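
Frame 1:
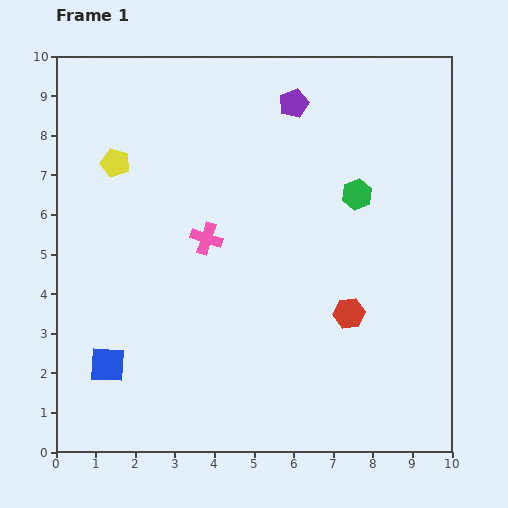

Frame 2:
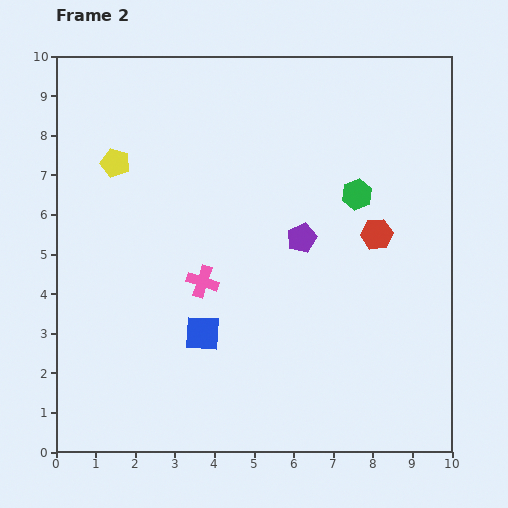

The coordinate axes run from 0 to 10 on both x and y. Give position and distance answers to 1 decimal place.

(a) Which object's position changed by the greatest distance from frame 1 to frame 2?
the purple pentagon

(moved 3.4; next 2.5)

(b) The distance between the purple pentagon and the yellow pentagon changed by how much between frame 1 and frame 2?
+0.4

Distance in frame 1: 4.7. Distance in frame 2: 5.1.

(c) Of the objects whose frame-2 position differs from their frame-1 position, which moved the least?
the pink cross

(moved 1.1)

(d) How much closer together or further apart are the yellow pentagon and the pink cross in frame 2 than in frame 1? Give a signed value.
+0.7

Distance in frame 1: 3.0. Distance in frame 2: 3.7.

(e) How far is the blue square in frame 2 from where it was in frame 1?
2.5

The blue square moved from (1.3, 2.2) to (3.7, 3.0), a distance of √(2.4² + 0.8²) ≈ 2.5.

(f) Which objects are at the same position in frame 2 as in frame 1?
the green hexagon, the yellow pentagon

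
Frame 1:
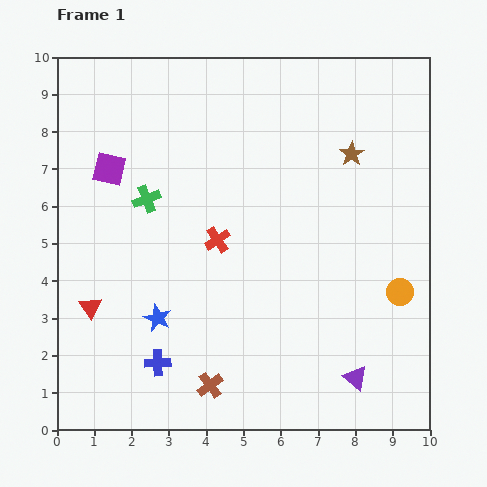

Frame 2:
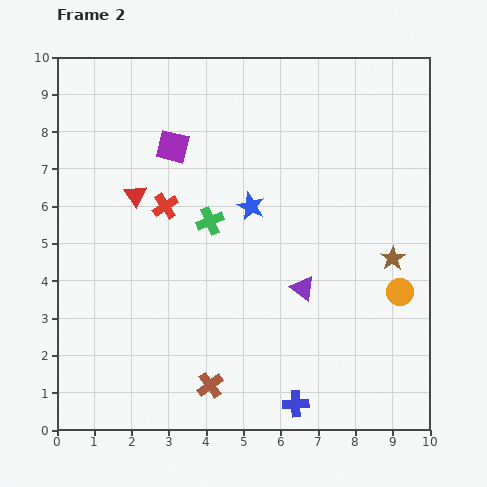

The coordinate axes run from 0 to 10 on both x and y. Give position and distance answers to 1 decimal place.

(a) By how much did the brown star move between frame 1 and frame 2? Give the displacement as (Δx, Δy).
(1.1, -2.8)

The brown star was at (7.9, 7.4) in frame 1 and (9.0, 4.6) in frame 2.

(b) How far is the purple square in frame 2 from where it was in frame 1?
1.8

The purple square moved from (1.4, 7.0) to (3.1, 7.6), a distance of √(1.7² + 0.6²) ≈ 1.8.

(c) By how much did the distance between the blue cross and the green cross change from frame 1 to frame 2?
+1.0

Distance in frame 1: 4.4. Distance in frame 2: 5.4.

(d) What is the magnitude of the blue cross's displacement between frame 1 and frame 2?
3.9

The blue cross moved from (2.7, 1.8) to (6.4, 0.7), a distance of √(3.7² + 1.1²) ≈ 3.9.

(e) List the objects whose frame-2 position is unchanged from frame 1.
the orange circle, the brown cross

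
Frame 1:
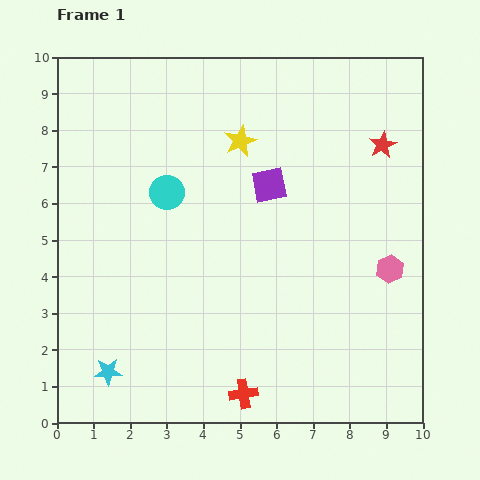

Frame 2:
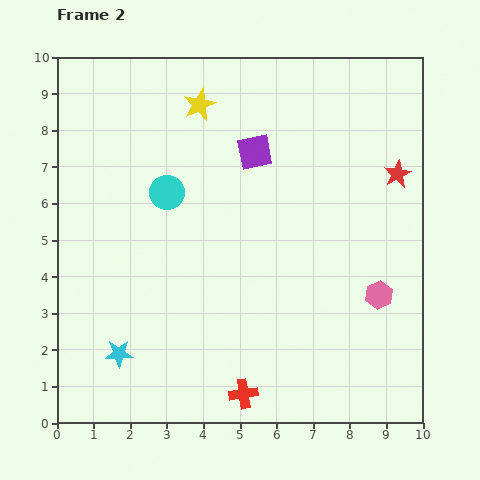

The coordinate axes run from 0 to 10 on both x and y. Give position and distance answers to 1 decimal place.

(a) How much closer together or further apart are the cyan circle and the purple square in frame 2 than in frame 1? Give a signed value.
-0.2

Distance in frame 1: 2.8. Distance in frame 2: 2.6.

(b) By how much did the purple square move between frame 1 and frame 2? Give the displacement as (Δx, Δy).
(-0.4, 0.9)

The purple square was at (5.8, 6.5) in frame 1 and (5.4, 7.4) in frame 2.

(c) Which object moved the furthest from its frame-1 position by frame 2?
the yellow star

(moved 1.5; next 1.0)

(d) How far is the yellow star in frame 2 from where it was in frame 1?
1.5

The yellow star moved from (5.0, 7.7) to (3.9, 8.7), a distance of √(1.1² + 1.0²) ≈ 1.5.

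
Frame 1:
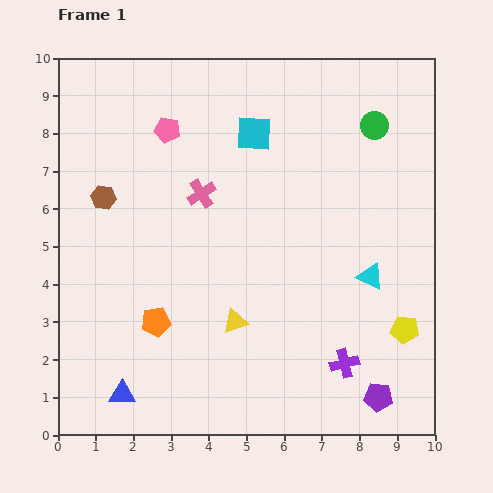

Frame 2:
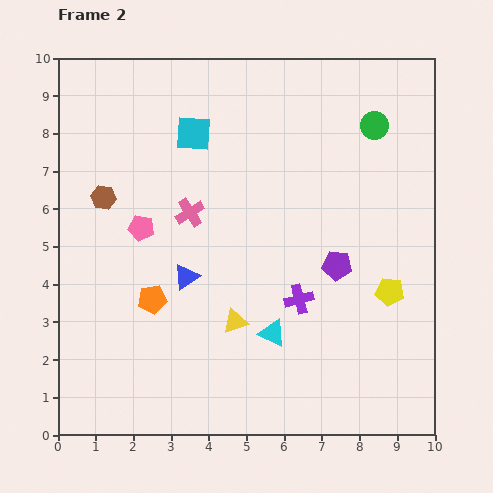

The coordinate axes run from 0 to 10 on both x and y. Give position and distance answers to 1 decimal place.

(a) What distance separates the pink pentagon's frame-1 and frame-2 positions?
2.7

The pink pentagon moved from (2.9, 8.1) to (2.2, 5.5), a distance of √(0.7² + 2.6²) ≈ 2.7.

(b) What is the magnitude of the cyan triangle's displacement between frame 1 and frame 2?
3.0

The cyan triangle moved from (8.3, 4.2) to (5.7, 2.7), a distance of √(2.6² + 1.5²) ≈ 3.0.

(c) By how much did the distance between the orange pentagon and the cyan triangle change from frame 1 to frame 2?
-2.5

Distance in frame 1: 5.8. Distance in frame 2: 3.3.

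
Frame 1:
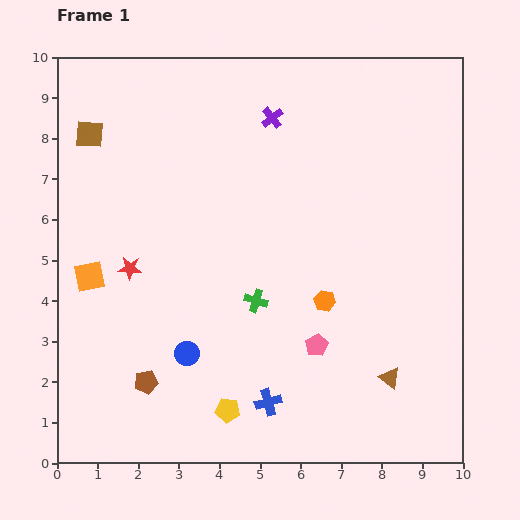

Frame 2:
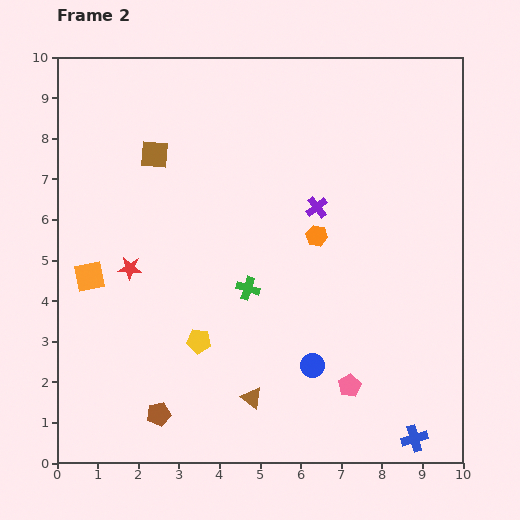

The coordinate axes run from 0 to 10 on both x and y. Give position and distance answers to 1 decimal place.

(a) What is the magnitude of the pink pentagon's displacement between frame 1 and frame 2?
1.3

The pink pentagon moved from (6.4, 2.9) to (7.2, 1.9), a distance of √(0.8² + 1.0²) ≈ 1.3.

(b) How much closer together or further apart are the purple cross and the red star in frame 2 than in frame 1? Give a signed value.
-0.3

Distance in frame 1: 5.1. Distance in frame 2: 4.8.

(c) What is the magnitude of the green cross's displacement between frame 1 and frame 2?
0.4

The green cross moved from (4.9, 4.0) to (4.7, 4.3), a distance of √(0.2² + 0.3²) ≈ 0.4.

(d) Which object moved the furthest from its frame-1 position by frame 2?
the blue cross

(moved 3.7; next 3.4)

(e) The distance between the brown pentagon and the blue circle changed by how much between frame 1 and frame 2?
+2.8

Distance in frame 1: 1.2. Distance in frame 2: 4.0.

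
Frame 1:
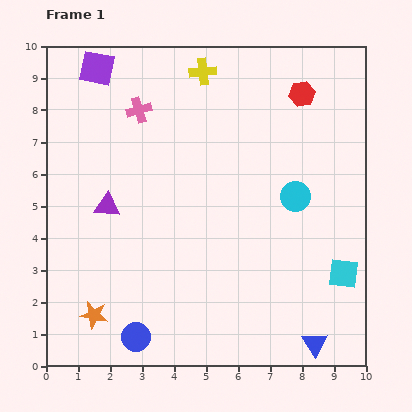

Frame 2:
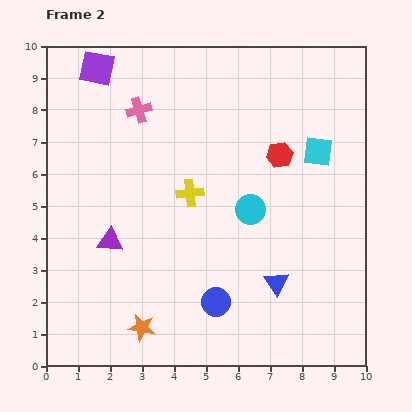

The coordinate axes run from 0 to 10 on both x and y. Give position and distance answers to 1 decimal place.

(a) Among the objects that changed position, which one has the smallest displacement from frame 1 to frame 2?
the purple triangle

(moved 1.1)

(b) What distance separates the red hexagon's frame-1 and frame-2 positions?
2.0

The red hexagon moved from (8.0, 8.5) to (7.3, 6.6), a distance of √(0.7² + 1.9²) ≈ 2.0.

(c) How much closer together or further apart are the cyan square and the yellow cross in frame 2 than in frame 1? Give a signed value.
-3.5

Distance in frame 1: 7.7. Distance in frame 2: 4.2.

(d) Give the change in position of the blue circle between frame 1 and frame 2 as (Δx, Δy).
(2.5, 1.1)

The blue circle was at (2.8, 0.9) in frame 1 and (5.3, 2.0) in frame 2.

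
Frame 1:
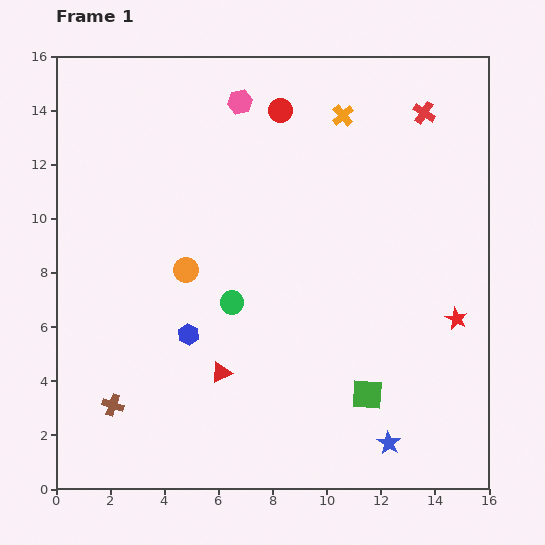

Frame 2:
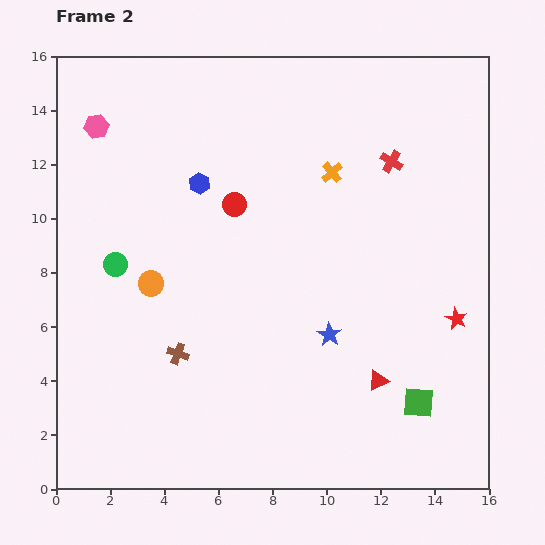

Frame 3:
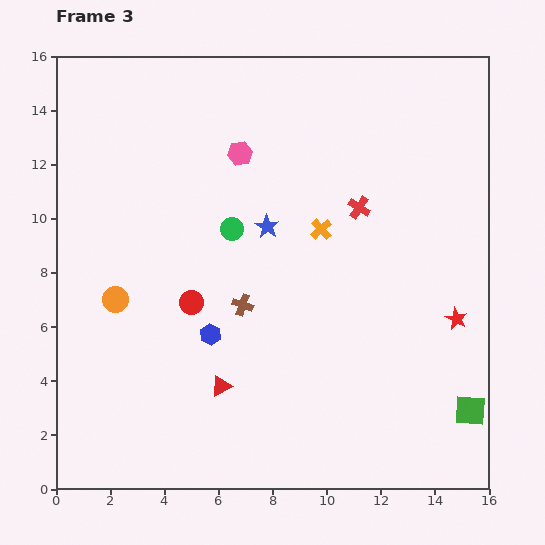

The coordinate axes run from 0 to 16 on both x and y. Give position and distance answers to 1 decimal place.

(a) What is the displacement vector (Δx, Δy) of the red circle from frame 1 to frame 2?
(-1.7, -3.5)

The red circle was at (8.3, 14.0) in frame 1 and (6.6, 10.5) in frame 2.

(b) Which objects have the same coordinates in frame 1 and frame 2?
the red star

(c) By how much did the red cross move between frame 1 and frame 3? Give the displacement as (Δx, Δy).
(-2.4, -3.5)

The red cross was at (13.6, 13.9) in frame 1 and (11.2, 10.4) in frame 3.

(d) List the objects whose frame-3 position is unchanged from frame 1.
the red star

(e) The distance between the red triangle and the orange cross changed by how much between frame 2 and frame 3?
-1.0

Distance in frame 2: 7.9. Distance in frame 3: 6.9.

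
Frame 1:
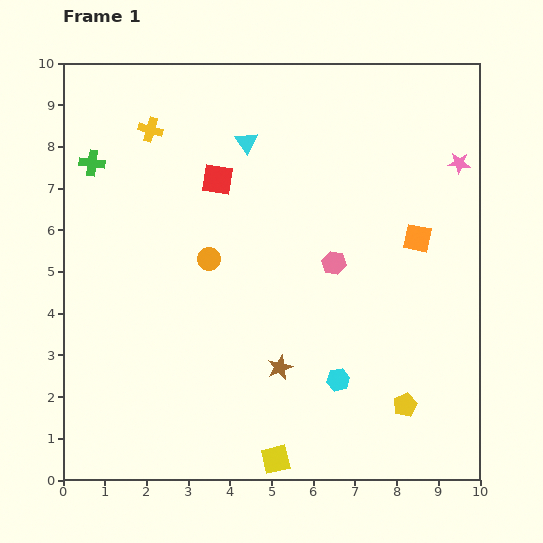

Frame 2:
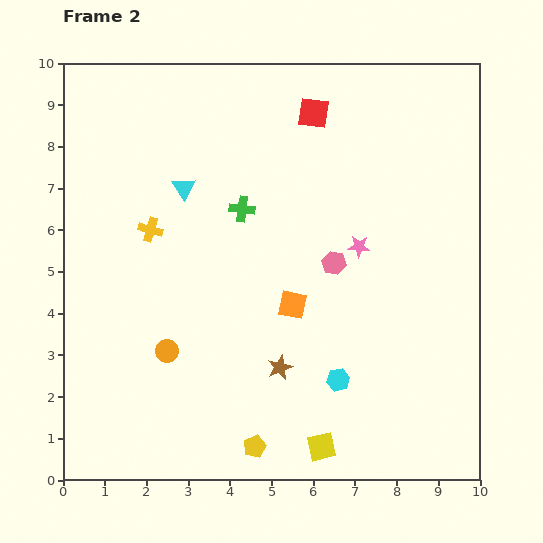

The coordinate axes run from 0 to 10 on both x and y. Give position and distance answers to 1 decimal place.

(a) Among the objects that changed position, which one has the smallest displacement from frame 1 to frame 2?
the yellow square

(moved 1.1)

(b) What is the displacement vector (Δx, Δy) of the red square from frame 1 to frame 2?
(2.3, 1.6)

The red square was at (3.7, 7.2) in frame 1 and (6.0, 8.8) in frame 2.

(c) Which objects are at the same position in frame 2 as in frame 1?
the pink hexagon, the cyan hexagon, the brown star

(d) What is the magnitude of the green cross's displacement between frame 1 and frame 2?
3.8

The green cross moved from (0.7, 7.6) to (4.3, 6.5), a distance of √(3.6² + 1.1²) ≈ 3.8.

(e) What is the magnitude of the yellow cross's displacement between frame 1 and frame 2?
2.4

The yellow cross moved from (2.1, 8.4) to (2.1, 6.0), a distance of √(0.0² + 2.4²) ≈ 2.4.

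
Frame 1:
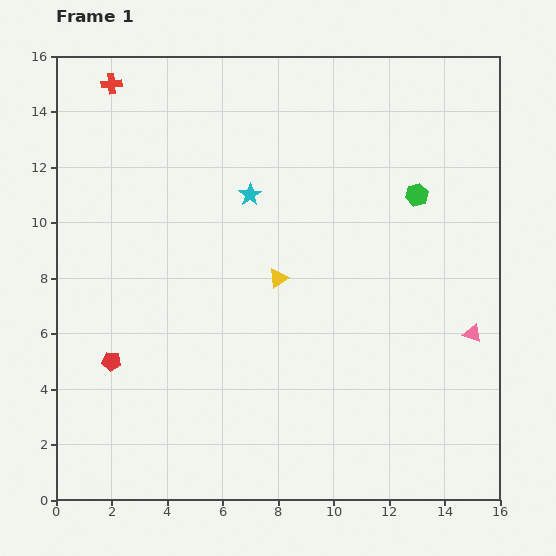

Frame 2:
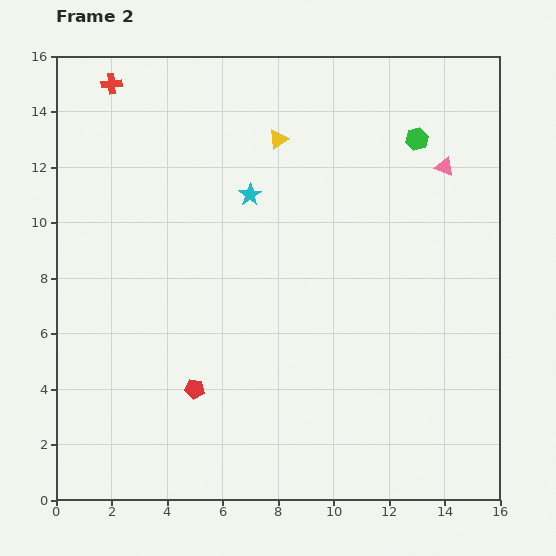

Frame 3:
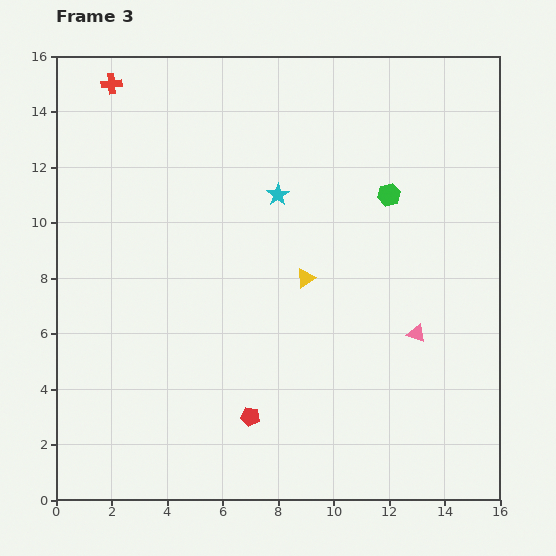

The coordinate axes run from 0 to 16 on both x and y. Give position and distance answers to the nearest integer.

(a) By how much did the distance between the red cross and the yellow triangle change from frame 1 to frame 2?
-3

Distance in frame 1: 9. Distance in frame 2: 6.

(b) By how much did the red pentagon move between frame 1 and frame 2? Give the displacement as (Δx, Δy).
(3, -1)

The red pentagon was at (2, 5) in frame 1 and (5, 4) in frame 2.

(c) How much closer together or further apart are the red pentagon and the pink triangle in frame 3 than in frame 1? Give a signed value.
-6

Distance in frame 1: 13. Distance in frame 3: 7.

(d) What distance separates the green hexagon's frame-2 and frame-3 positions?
2

The green hexagon moved from (13, 13) to (12, 11), a distance of √(1² + 2²) ≈ 2.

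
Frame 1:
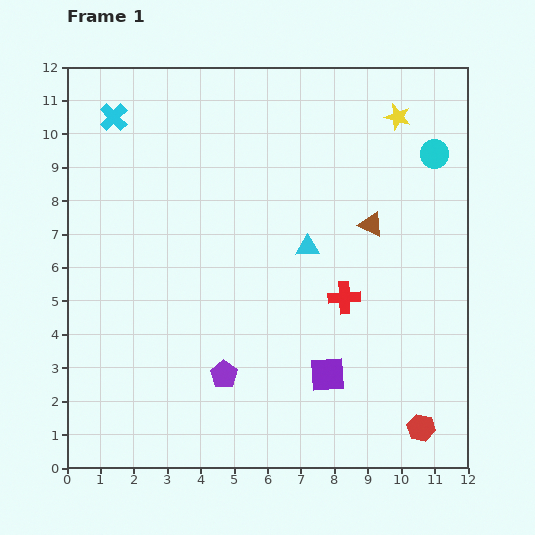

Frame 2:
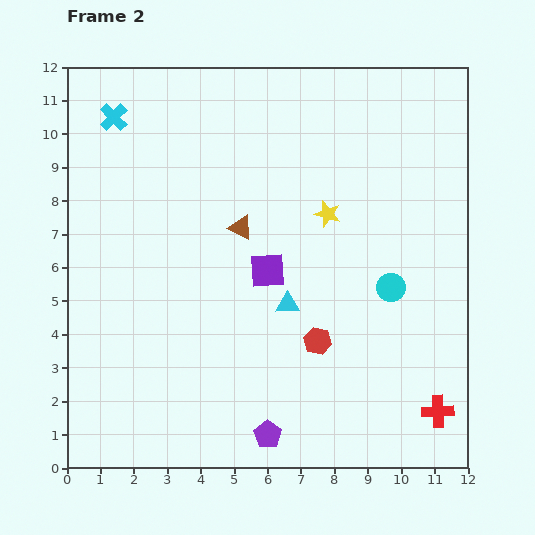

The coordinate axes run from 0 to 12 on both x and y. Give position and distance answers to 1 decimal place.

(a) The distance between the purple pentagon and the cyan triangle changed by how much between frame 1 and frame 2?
-0.6

Distance in frame 1: 4.5. Distance in frame 2: 3.9.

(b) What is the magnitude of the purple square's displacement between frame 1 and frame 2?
3.6

The purple square moved from (7.8, 2.8) to (6.0, 5.9), a distance of √(1.8² + 3.1²) ≈ 3.6.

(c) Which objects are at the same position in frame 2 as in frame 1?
the cyan cross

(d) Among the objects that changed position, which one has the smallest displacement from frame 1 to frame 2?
the cyan triangle

(moved 1.8)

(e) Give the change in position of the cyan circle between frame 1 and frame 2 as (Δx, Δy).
(-1.3, -4.0)

The cyan circle was at (11.0, 9.4) in frame 1 and (9.7, 5.4) in frame 2.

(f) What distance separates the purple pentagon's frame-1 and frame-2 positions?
2.2

The purple pentagon moved from (4.7, 2.8) to (6.0, 1.0), a distance of √(1.3² + 1.8²) ≈ 2.2.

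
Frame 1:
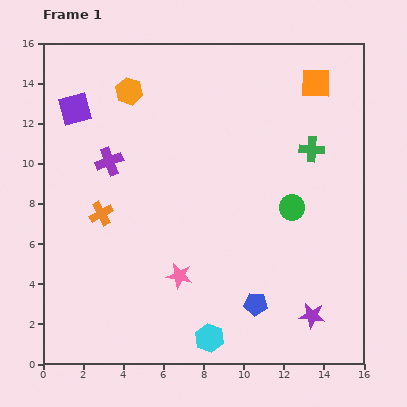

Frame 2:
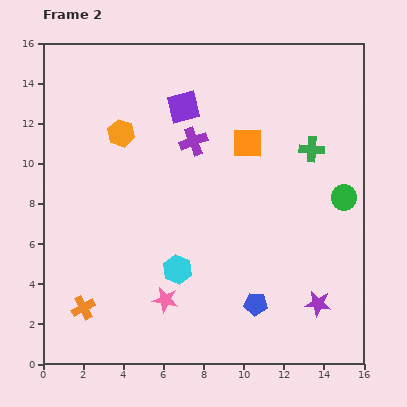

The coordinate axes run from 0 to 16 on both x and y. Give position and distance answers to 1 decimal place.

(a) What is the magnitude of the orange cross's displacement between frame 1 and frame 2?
4.8

The orange cross moved from (2.9, 7.5) to (2.0, 2.8), a distance of √(0.9² + 4.7²) ≈ 4.8.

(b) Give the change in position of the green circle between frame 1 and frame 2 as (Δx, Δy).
(2.6, 0.5)

The green circle was at (12.4, 7.8) in frame 1 and (15.0, 8.3) in frame 2.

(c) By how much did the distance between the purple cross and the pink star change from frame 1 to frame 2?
+1.3

Distance in frame 1: 6.7. Distance in frame 2: 8.0.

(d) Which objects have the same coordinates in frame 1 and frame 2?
the blue pentagon, the green cross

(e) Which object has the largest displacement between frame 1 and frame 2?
the purple square

(moved 5.4; next 4.8)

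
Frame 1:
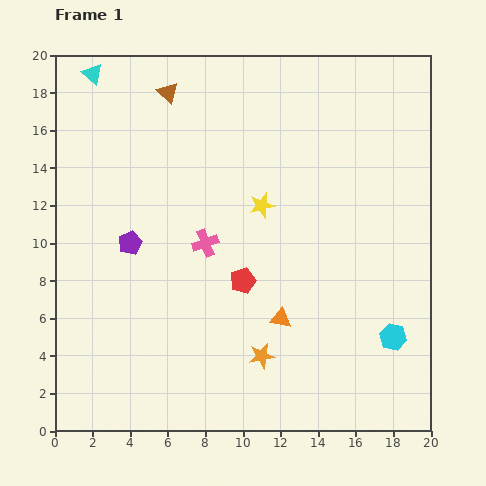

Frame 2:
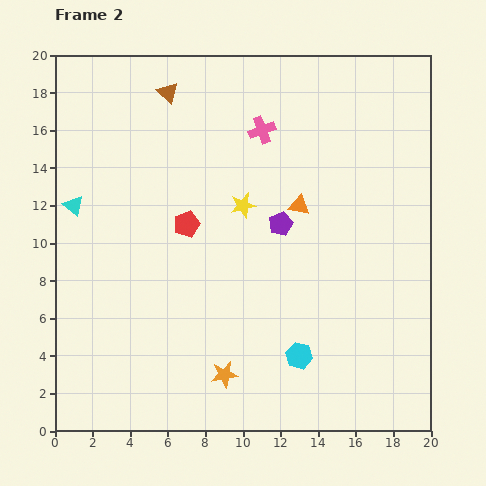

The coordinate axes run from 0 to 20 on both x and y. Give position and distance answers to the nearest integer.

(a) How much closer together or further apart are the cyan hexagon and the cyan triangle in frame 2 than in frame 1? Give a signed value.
-7

Distance in frame 1: 21. Distance in frame 2: 14.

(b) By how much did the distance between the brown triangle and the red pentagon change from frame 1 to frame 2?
-4

Distance in frame 1: 11. Distance in frame 2: 7.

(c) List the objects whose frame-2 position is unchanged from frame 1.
the brown triangle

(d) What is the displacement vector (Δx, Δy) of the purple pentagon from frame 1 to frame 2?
(8, 1)

The purple pentagon was at (4, 10) in frame 1 and (12, 11) in frame 2.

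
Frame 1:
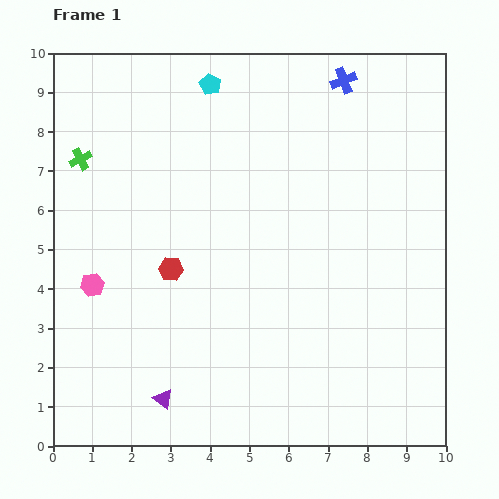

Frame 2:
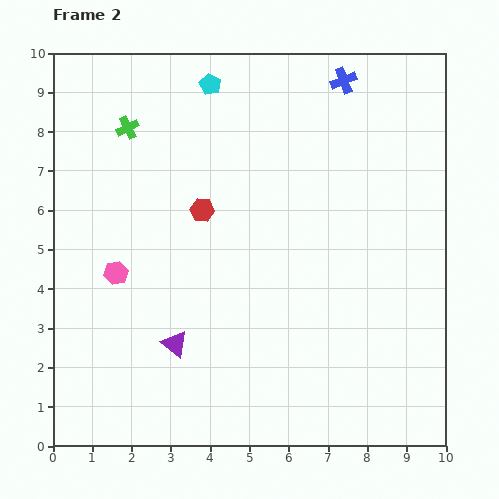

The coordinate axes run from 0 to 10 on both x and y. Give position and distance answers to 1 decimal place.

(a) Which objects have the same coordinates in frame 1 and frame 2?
the cyan pentagon, the blue cross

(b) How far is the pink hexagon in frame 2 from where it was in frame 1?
0.7

The pink hexagon moved from (1.0, 4.1) to (1.6, 4.4), a distance of √(0.6² + 0.3²) ≈ 0.7.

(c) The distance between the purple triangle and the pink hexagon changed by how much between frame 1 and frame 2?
-1.1

Distance in frame 1: 3.4. Distance in frame 2: 2.3.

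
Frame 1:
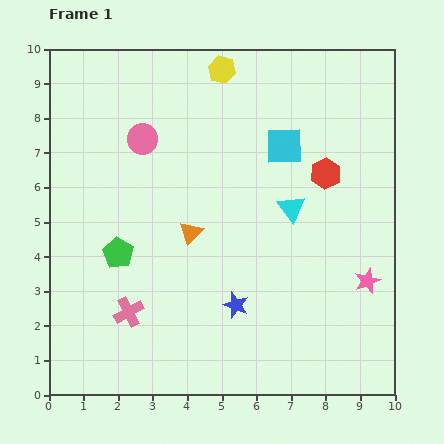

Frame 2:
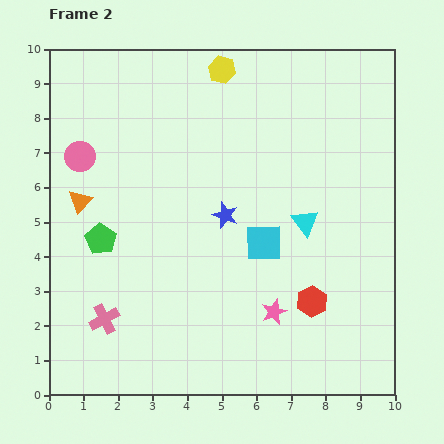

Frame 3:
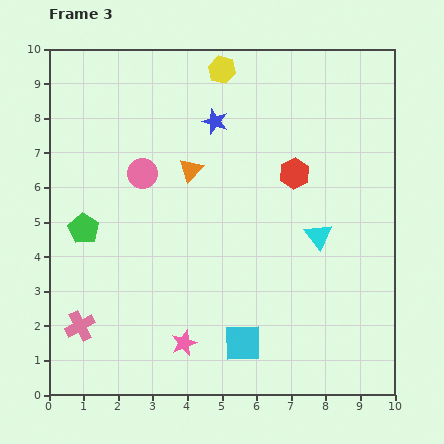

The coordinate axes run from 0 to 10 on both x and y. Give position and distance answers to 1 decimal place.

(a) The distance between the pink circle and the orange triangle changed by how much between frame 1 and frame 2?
-1.7

Distance in frame 1: 3.0. Distance in frame 2: 1.3.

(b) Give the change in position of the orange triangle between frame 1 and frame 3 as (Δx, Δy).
(0.0, 1.8)

The orange triangle was at (4.1, 4.7) in frame 1 and (4.1, 6.5) in frame 3.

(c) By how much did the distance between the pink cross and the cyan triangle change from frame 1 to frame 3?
+1.8

Distance in frame 1: 5.6. Distance in frame 3: 7.4.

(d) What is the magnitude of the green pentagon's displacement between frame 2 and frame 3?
0.6

The green pentagon moved from (1.5, 4.5) to (1.0, 4.8), a distance of √(0.5² + 0.3²) ≈ 0.6.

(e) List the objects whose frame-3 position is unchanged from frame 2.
the yellow hexagon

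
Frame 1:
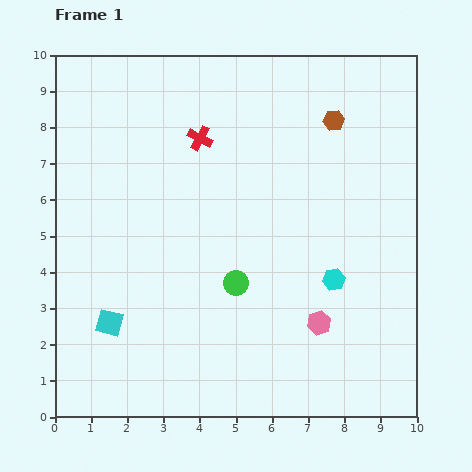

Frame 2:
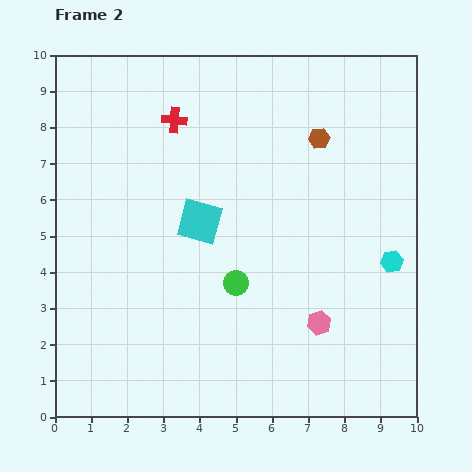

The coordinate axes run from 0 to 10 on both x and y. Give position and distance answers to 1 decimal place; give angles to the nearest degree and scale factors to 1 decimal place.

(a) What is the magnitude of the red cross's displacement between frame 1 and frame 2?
0.9

The red cross moved from (4.0, 7.7) to (3.3, 8.2), a distance of √(0.7² + 0.5²) ≈ 0.9.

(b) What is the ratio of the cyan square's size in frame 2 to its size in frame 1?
1.6×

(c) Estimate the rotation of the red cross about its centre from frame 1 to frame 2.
22° counter-clockwise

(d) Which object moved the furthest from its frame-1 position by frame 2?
the cyan square

(moved 3.8; next 1.7)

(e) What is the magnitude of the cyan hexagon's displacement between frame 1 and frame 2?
1.7

The cyan hexagon moved from (7.7, 3.8) to (9.3, 4.3), a distance of √(1.6² + 0.5²) ≈ 1.7.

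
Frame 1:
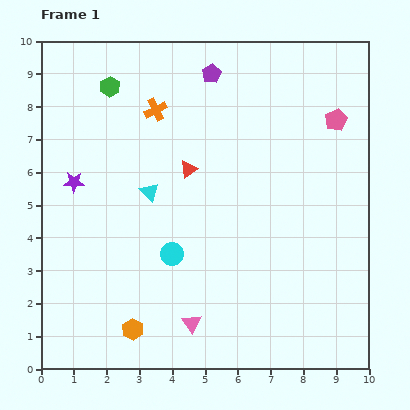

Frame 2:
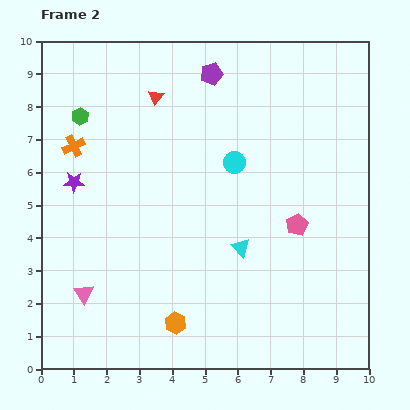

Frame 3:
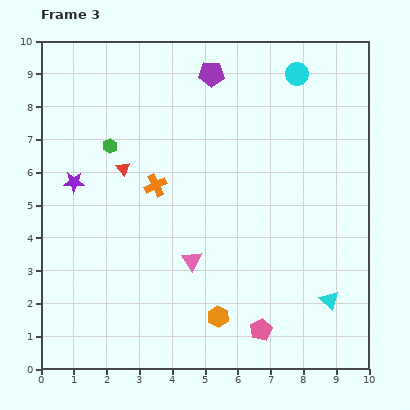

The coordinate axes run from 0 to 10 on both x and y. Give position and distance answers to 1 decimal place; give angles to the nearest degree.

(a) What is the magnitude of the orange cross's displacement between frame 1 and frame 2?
2.7

The orange cross moved from (3.5, 7.9) to (1.0, 6.8), a distance of √(2.5² + 1.1²) ≈ 2.7.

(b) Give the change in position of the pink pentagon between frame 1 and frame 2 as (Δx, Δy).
(-1.2, -3.2)

The pink pentagon was at (9.0, 7.6) in frame 1 and (7.8, 4.4) in frame 2.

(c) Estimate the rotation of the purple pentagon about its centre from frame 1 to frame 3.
31° clockwise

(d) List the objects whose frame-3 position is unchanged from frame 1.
the purple star, the purple pentagon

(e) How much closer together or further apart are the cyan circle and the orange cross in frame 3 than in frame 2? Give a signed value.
+0.6

Distance in frame 2: 4.9. Distance in frame 3: 5.5.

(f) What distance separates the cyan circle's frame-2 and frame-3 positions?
3.3

The cyan circle moved from (5.9, 6.3) to (7.8, 9.0), a distance of √(1.9² + 2.7²) ≈ 3.3.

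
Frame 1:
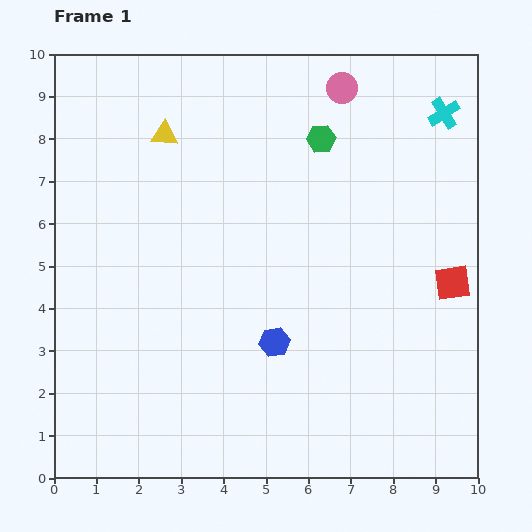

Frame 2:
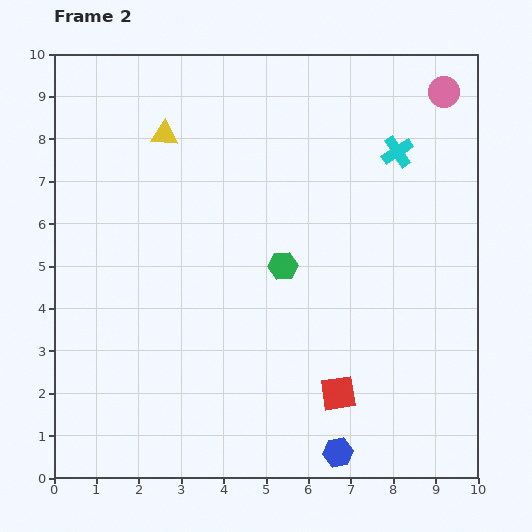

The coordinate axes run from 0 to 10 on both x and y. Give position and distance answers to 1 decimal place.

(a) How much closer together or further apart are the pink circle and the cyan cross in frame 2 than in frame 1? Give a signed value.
-0.7

Distance in frame 1: 2.5. Distance in frame 2: 1.8.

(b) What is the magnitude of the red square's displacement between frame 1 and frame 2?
3.7

The red square moved from (9.4, 4.6) to (6.7, 2.0), a distance of √(2.7² + 2.6²) ≈ 3.7.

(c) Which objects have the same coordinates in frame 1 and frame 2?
the yellow triangle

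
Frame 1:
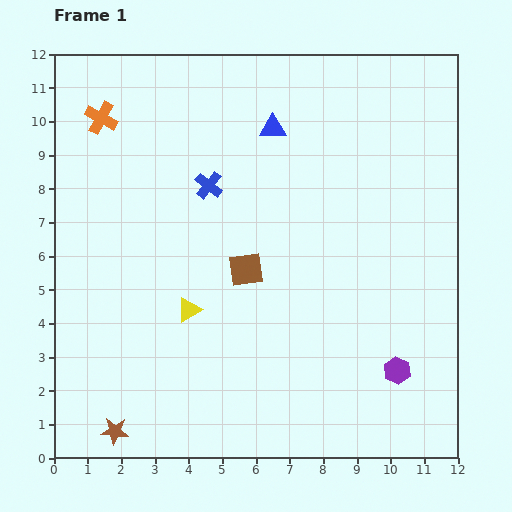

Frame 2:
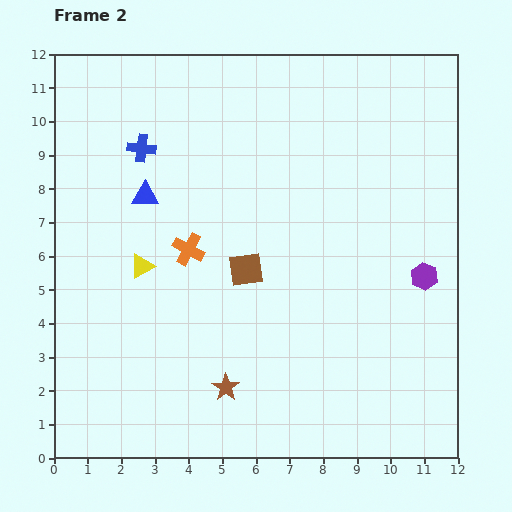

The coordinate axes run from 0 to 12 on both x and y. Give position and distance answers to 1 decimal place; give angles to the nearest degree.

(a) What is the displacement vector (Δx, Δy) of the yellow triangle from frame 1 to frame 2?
(-1.4, 1.3)

The yellow triangle was at (4.0, 4.4) in frame 1 and (2.6, 5.7) in frame 2.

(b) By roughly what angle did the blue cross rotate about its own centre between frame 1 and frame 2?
31° counter-clockwise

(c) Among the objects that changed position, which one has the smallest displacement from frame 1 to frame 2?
the yellow triangle

(moved 1.9)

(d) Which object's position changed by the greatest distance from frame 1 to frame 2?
the orange cross

(moved 4.7; next 4.3)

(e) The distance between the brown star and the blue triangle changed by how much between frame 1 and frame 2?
-4.0

Distance in frame 1: 10.2. Distance in frame 2: 6.2.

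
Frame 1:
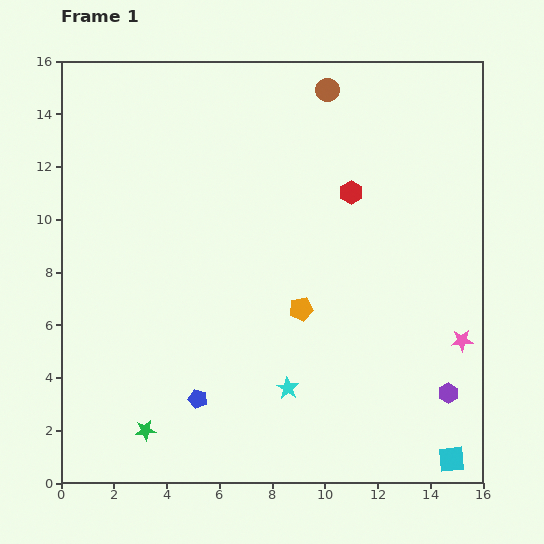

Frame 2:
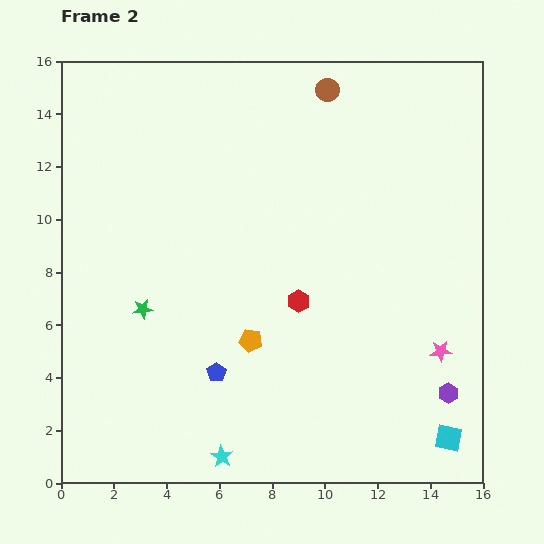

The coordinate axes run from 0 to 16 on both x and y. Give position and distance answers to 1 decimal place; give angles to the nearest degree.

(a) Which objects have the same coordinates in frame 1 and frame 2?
the brown circle, the purple hexagon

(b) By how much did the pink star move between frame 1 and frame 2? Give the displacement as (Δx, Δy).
(-0.8, -0.4)

The pink star was at (15.2, 5.4) in frame 1 and (14.4, 5.0) in frame 2.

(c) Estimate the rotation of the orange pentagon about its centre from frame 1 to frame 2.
21° clockwise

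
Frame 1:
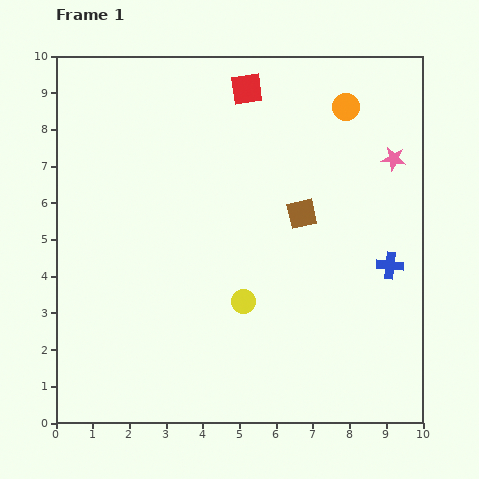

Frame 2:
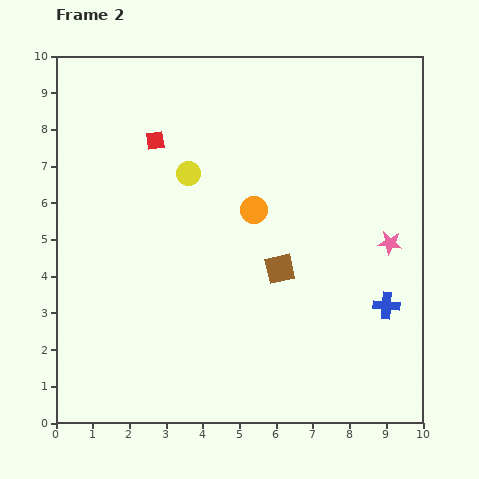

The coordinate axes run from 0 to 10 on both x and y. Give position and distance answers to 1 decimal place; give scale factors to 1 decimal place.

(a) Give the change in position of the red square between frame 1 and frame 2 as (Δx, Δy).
(-2.5, -1.4)

The red square was at (5.2, 9.1) in frame 1 and (2.7, 7.7) in frame 2.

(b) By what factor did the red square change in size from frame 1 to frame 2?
0.6×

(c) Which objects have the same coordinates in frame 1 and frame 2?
none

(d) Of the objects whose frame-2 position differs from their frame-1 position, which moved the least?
the blue cross

(moved 1.1)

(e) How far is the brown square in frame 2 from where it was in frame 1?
1.6

The brown square moved from (6.7, 5.7) to (6.1, 4.2), a distance of √(0.6² + 1.5²) ≈ 1.6.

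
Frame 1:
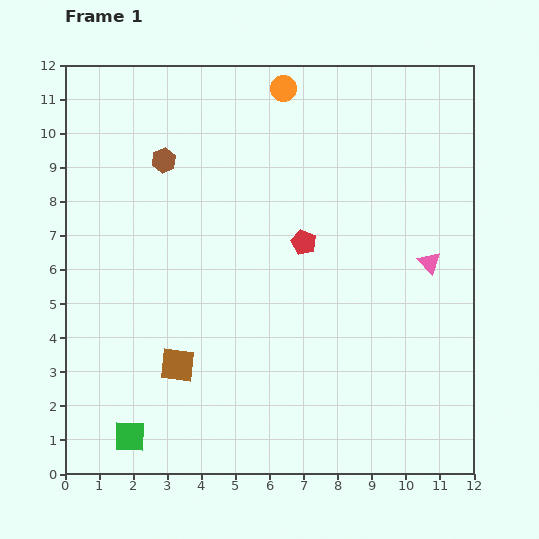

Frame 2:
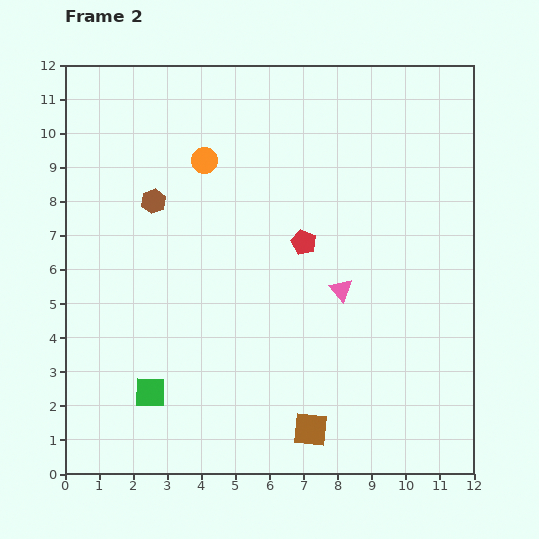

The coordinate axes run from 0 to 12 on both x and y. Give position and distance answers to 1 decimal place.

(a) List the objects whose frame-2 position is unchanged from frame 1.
the red pentagon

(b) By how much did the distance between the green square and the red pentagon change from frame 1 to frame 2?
-1.3

Distance in frame 1: 7.6. Distance in frame 2: 6.3.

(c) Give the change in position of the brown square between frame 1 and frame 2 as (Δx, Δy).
(3.9, -1.9)

The brown square was at (3.3, 3.2) in frame 1 and (7.2, 1.3) in frame 2.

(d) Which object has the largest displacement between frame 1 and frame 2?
the brown square

(moved 4.3; next 3.1)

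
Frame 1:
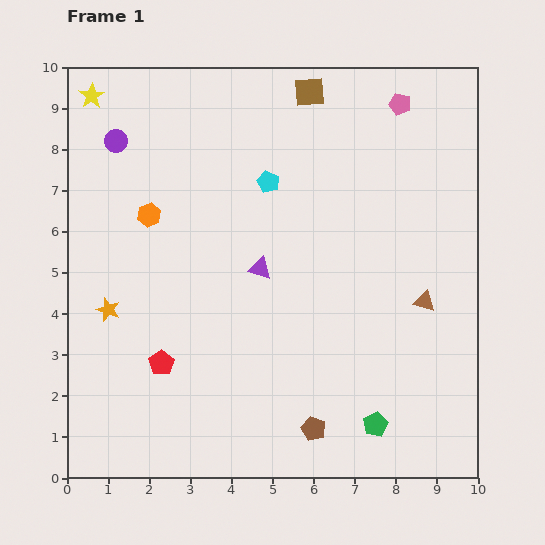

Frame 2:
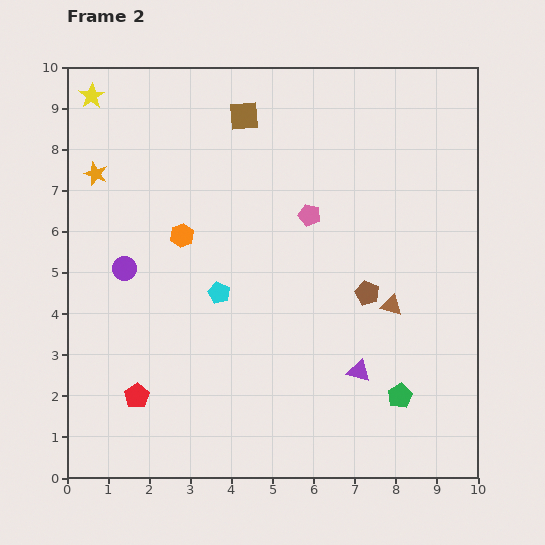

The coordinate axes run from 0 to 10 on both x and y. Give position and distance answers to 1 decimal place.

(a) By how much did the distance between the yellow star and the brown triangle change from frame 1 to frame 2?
-0.6

Distance in frame 1: 9.5. Distance in frame 2: 8.9.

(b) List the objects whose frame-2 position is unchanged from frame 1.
the yellow star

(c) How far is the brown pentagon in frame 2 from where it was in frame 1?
3.5

The brown pentagon moved from (6.0, 1.2) to (7.3, 4.5), a distance of √(1.3² + 3.3²) ≈ 3.5.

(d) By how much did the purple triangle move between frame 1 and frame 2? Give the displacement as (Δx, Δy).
(2.4, -2.5)

The purple triangle was at (4.7, 5.1) in frame 1 and (7.1, 2.6) in frame 2.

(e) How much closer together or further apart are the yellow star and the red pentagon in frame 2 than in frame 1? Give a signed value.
+0.7

Distance in frame 1: 6.7. Distance in frame 2: 7.4.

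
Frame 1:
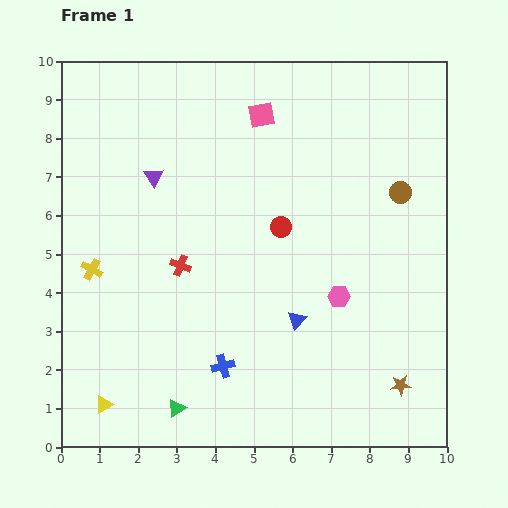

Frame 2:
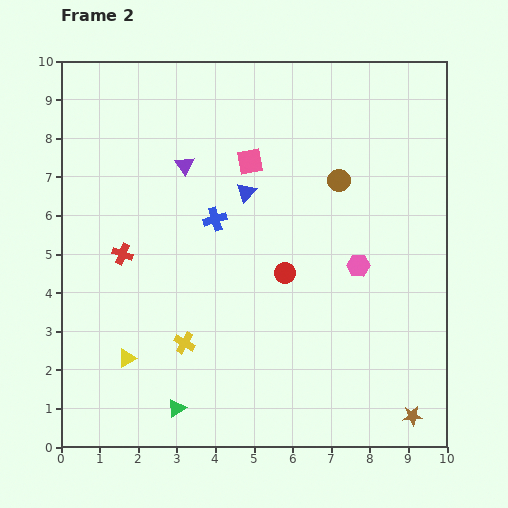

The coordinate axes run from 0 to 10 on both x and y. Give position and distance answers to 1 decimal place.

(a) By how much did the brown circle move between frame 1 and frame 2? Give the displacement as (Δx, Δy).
(-1.6, 0.3)

The brown circle was at (8.8, 6.6) in frame 1 and (7.2, 6.9) in frame 2.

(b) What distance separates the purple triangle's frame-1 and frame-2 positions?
0.9

The purple triangle moved from (2.4, 7.0) to (3.2, 7.3), a distance of √(0.8² + 0.3²) ≈ 0.9.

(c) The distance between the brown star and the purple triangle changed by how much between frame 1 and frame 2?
+0.4

Distance in frame 1: 8.4. Distance in frame 2: 8.8.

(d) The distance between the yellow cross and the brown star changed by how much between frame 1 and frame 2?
-2.3

Distance in frame 1: 8.5. Distance in frame 2: 6.2.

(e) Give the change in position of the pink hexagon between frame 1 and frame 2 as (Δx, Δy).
(0.5, 0.8)

The pink hexagon was at (7.2, 3.9) in frame 1 and (7.7, 4.7) in frame 2.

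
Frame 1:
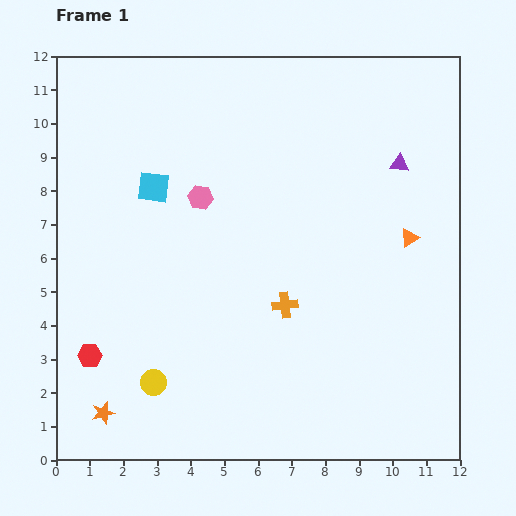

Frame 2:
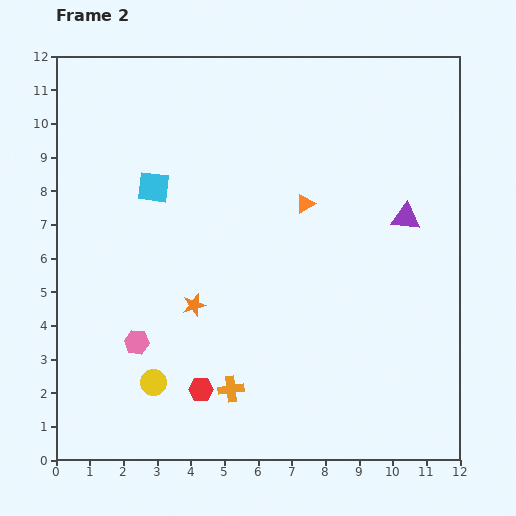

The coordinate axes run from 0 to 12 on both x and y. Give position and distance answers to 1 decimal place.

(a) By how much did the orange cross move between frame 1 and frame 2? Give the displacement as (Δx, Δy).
(-1.6, -2.5)

The orange cross was at (6.8, 4.6) in frame 1 and (5.2, 2.1) in frame 2.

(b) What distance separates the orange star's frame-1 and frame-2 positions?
4.2

The orange star moved from (1.4, 1.4) to (4.1, 4.6), a distance of √(2.7² + 3.2²) ≈ 4.2.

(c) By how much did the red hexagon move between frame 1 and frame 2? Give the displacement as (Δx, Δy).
(3.3, -1.0)

The red hexagon was at (1.0, 3.1) in frame 1 and (4.3, 2.1) in frame 2.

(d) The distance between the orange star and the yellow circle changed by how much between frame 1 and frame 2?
+0.9

Distance in frame 1: 1.7. Distance in frame 2: 2.6.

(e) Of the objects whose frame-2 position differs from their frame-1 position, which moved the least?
the purple triangle

(moved 1.6)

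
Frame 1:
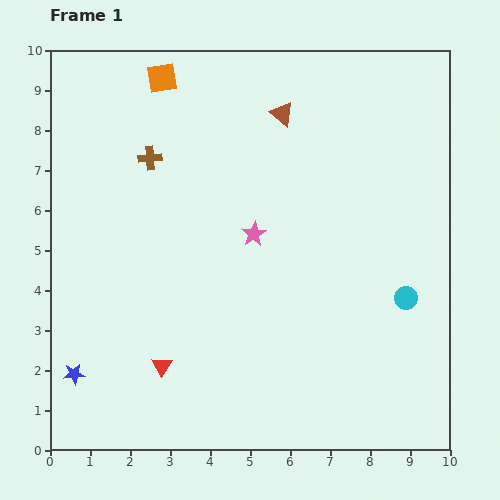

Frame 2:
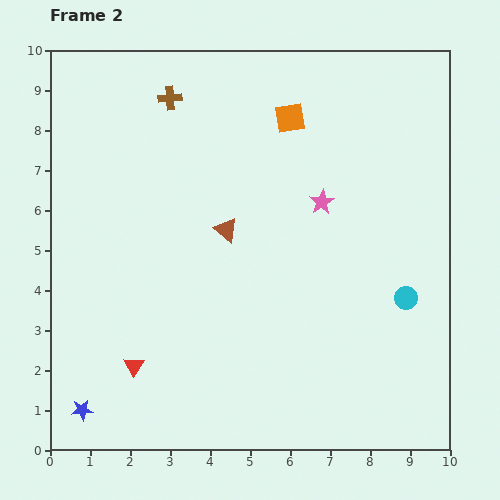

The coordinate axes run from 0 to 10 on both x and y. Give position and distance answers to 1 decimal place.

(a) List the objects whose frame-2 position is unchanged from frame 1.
the cyan circle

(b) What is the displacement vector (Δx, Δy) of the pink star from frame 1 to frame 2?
(1.7, 0.8)

The pink star was at (5.1, 5.4) in frame 1 and (6.8, 6.2) in frame 2.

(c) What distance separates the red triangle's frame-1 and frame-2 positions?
0.7

The red triangle moved from (2.8, 2.1) to (2.1, 2.1), a distance of √(0.7² + 0.0²) ≈ 0.7.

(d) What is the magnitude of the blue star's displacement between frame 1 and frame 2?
0.9

The blue star moved from (0.6, 1.9) to (0.8, 1.0), a distance of √(0.2² + 0.9²) ≈ 0.9.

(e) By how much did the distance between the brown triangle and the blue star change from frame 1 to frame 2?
-2.5

Distance in frame 1: 8.3. Distance in frame 2: 5.8.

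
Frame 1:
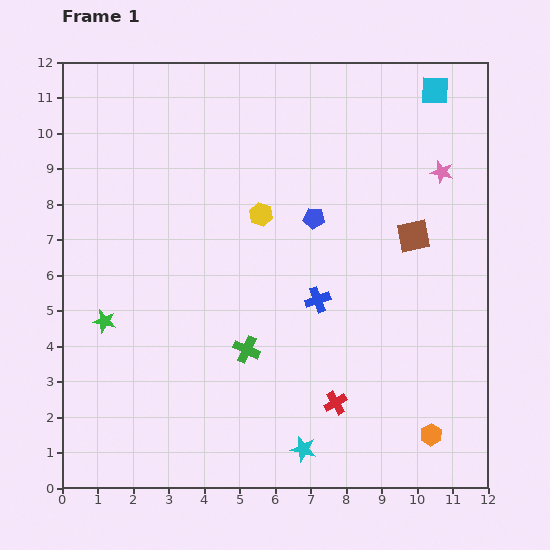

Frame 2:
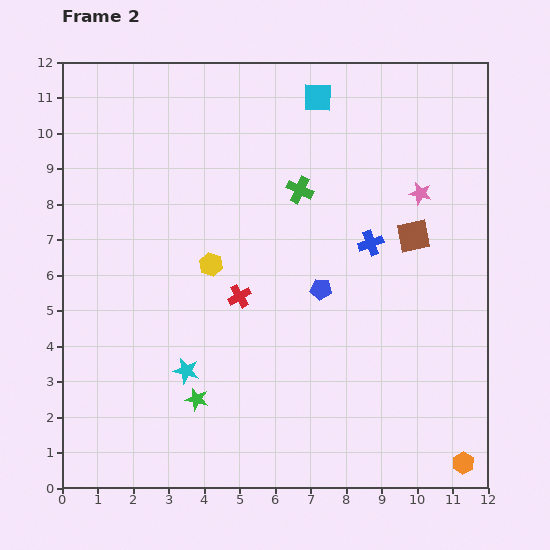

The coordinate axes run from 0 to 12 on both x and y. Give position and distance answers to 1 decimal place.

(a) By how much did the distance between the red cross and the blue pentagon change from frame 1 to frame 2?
-2.9

Distance in frame 1: 5.2. Distance in frame 2: 2.3.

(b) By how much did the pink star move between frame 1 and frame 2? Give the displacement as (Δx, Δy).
(-0.6, -0.6)

The pink star was at (10.7, 8.9) in frame 1 and (10.1, 8.3) in frame 2.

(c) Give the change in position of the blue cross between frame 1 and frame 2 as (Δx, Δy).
(1.5, 1.6)

The blue cross was at (7.2, 5.3) in frame 1 and (8.7, 6.9) in frame 2.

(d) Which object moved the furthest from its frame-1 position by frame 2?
the green cross

(moved 4.7; next 4.0)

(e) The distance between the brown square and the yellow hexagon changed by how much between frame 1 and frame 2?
+1.5

Distance in frame 1: 4.3. Distance in frame 2: 5.8.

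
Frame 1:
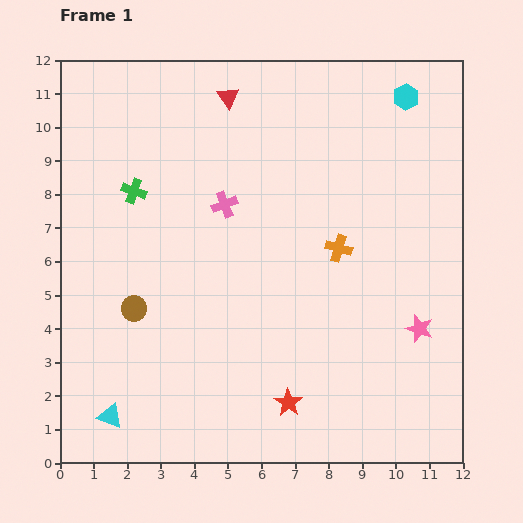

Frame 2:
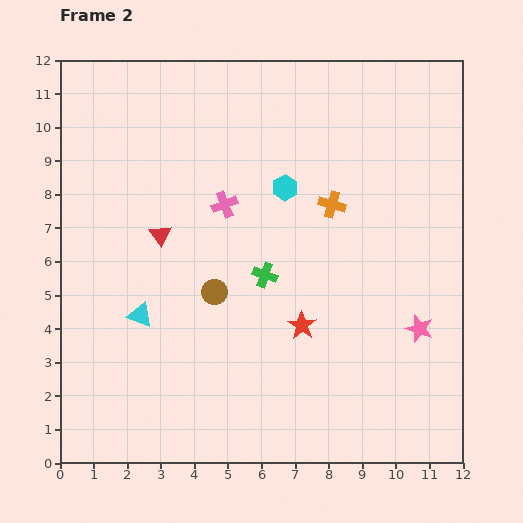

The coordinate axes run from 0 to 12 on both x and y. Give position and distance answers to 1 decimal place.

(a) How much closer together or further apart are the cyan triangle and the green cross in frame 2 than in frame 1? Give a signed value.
-2.8

Distance in frame 1: 6.7. Distance in frame 2: 3.9.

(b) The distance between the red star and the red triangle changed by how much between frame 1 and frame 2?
-4.3

Distance in frame 1: 9.3. Distance in frame 2: 5.0.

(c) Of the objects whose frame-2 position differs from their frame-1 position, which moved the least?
the orange cross

(moved 1.3)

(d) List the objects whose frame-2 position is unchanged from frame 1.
the pink star, the pink cross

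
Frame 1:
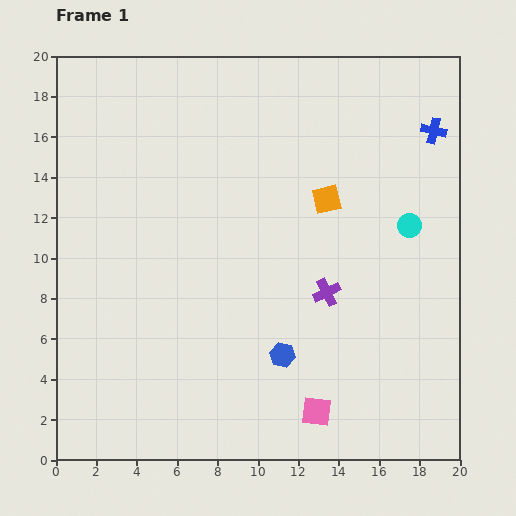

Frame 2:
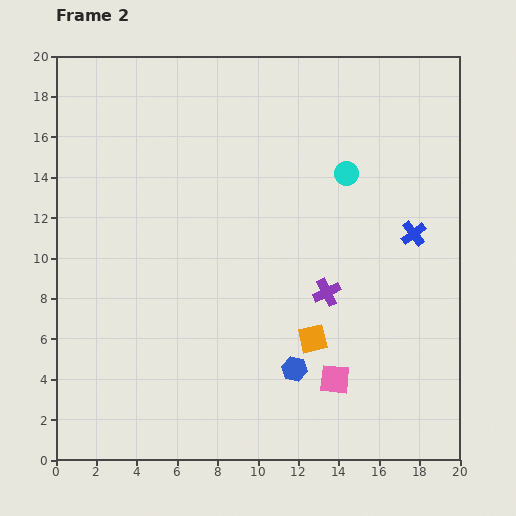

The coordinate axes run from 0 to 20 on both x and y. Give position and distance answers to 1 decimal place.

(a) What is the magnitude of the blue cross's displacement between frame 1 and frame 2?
5.2

The blue cross moved from (18.7, 16.3) to (17.7, 11.2), a distance of √(1.0² + 5.1²) ≈ 5.2.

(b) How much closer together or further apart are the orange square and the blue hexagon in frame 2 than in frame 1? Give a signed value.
-6.3

Distance in frame 1: 8.0. Distance in frame 2: 1.7.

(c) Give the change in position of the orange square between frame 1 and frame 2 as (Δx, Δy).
(-0.7, -6.9)

The orange square was at (13.4, 12.9) in frame 1 and (12.7, 6.0) in frame 2.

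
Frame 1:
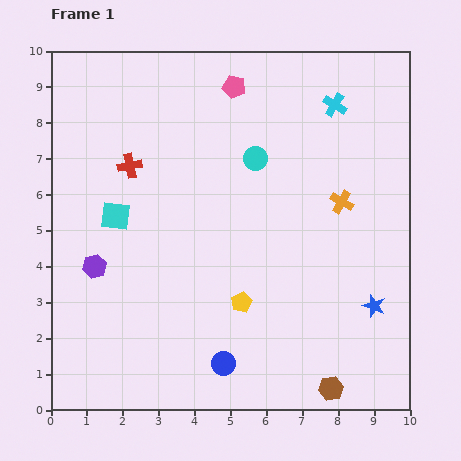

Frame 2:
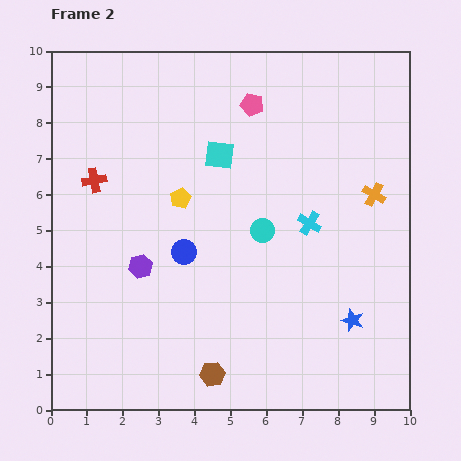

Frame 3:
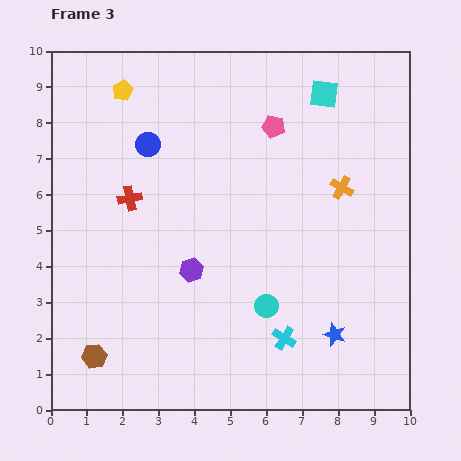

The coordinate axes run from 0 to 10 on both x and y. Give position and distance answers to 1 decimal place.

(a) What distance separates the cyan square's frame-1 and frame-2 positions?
3.4

The cyan square moved from (1.8, 5.4) to (4.7, 7.1), a distance of √(2.9² + 1.7²) ≈ 3.4.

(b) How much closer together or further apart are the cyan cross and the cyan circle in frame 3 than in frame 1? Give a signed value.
-1.7

Distance in frame 1: 2.7. Distance in frame 3: 1.0.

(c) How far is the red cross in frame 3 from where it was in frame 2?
1.1

The red cross moved from (1.2, 6.4) to (2.2, 5.9), a distance of √(1.0² + 0.5²) ≈ 1.1.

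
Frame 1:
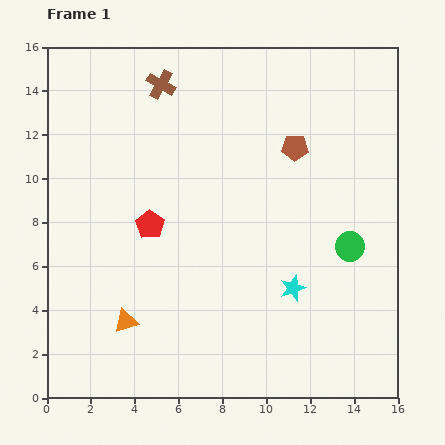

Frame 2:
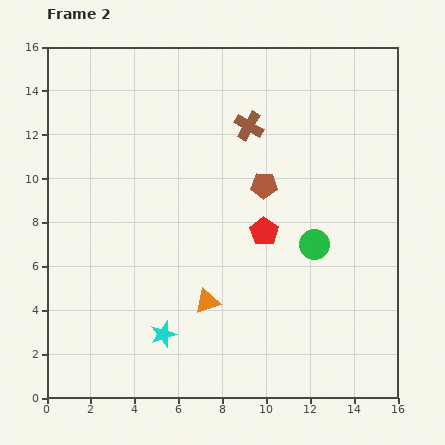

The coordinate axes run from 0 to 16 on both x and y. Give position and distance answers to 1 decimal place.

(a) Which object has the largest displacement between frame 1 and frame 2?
the cyan star

(moved 6.3; next 5.2)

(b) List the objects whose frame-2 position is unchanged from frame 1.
none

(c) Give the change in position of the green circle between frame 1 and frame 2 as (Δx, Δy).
(-1.6, 0.1)

The green circle was at (13.8, 6.9) in frame 1 and (12.2, 7.0) in frame 2.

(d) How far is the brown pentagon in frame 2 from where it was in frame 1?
2.2

The brown pentagon moved from (11.3, 11.4) to (9.9, 9.7), a distance of √(1.4² + 1.7²) ≈ 2.2.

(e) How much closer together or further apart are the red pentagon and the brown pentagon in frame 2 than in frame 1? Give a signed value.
-5.4

Distance in frame 1: 7.5. Distance in frame 2: 2.1.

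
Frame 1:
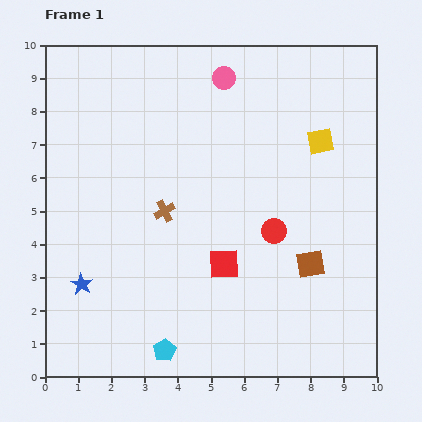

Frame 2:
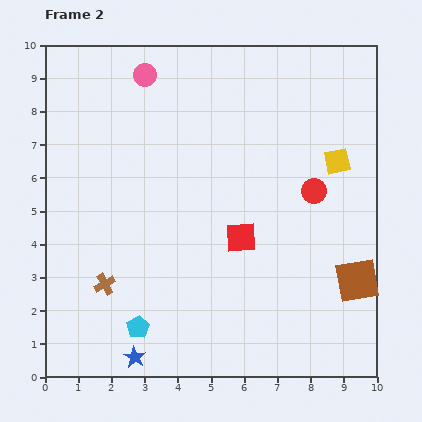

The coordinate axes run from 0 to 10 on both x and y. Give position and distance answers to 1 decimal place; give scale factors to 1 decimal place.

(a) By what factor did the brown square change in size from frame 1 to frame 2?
1.5×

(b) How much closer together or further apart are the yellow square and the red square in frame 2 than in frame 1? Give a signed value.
-1.0

Distance in frame 1: 4.7. Distance in frame 2: 3.7.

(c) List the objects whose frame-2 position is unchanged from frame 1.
none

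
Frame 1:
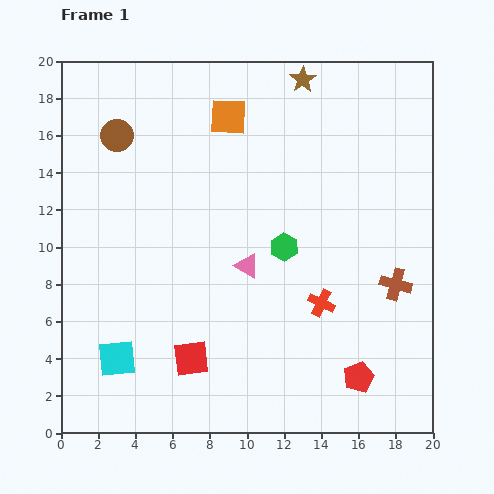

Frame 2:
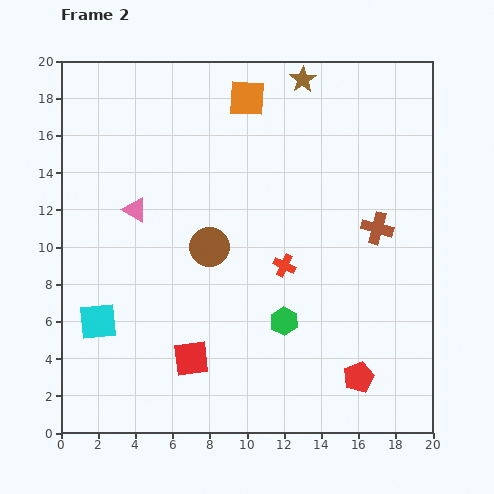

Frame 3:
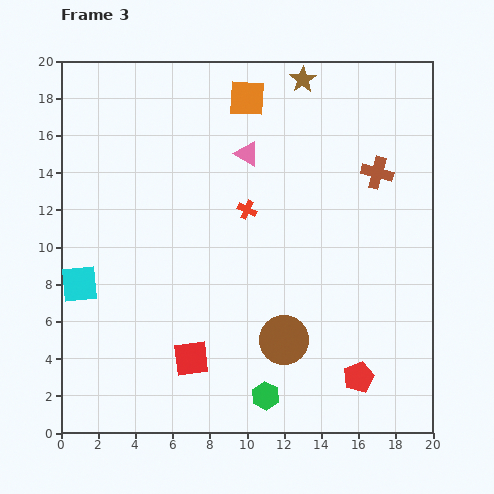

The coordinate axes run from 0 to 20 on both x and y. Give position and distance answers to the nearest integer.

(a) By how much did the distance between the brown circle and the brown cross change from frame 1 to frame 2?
-8

Distance in frame 1: 17. Distance in frame 2: 9.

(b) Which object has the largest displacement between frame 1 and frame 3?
the brown circle

(moved 14; next 8)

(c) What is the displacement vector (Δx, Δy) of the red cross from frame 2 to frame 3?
(-2, 3)

The red cross was at (12, 9) in frame 2 and (10, 12) in frame 3.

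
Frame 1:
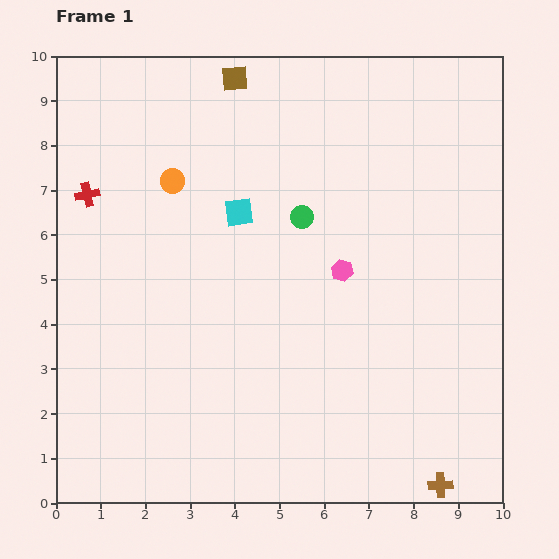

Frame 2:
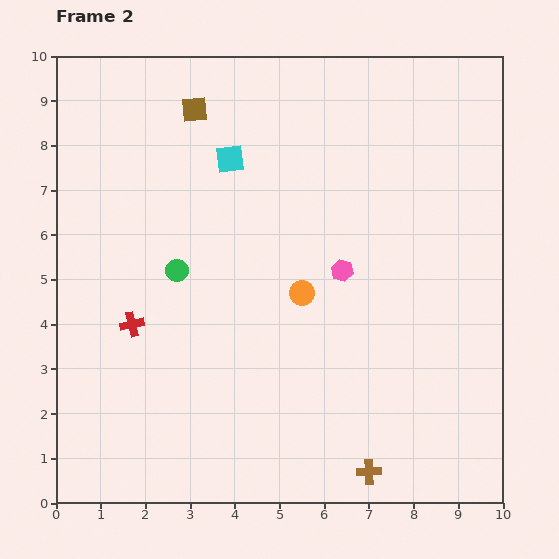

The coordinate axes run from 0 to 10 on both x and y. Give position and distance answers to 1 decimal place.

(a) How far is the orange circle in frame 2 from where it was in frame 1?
3.8

The orange circle moved from (2.6, 7.2) to (5.5, 4.7), a distance of √(2.9² + 2.5²) ≈ 3.8.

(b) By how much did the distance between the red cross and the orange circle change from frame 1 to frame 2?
+2.0

Distance in frame 1: 1.9. Distance in frame 2: 3.9.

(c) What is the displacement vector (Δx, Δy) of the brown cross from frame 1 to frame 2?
(-1.6, 0.3)

The brown cross was at (8.6, 0.4) in frame 1 and (7.0, 0.7) in frame 2.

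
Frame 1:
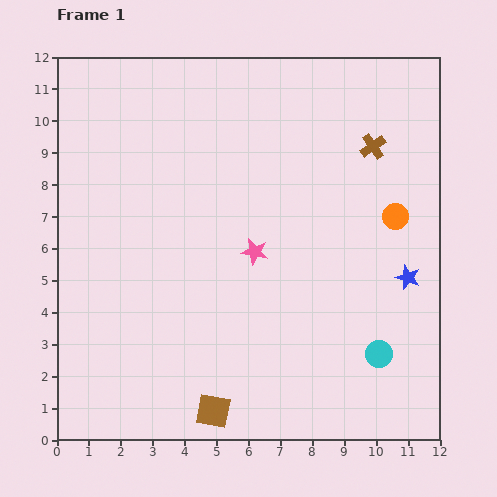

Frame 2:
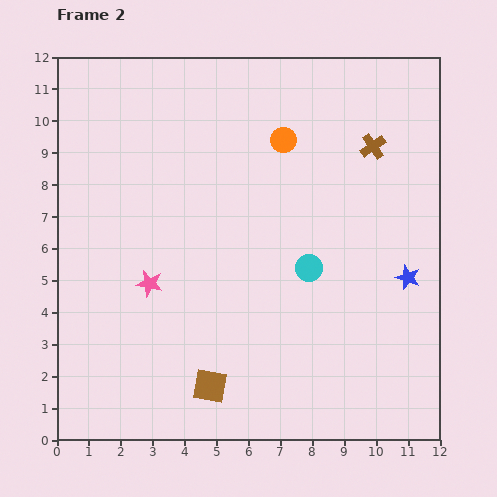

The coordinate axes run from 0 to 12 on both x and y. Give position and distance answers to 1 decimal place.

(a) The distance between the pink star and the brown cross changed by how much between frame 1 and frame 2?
+3.2

Distance in frame 1: 5.0. Distance in frame 2: 8.2.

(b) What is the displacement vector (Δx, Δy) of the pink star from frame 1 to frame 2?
(-3.3, -1.0)

The pink star was at (6.2, 5.9) in frame 1 and (2.9, 4.9) in frame 2.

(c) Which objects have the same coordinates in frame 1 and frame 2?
the brown cross, the blue star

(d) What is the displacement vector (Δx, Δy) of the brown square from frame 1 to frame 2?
(-0.1, 0.8)

The brown square was at (4.9, 0.9) in frame 1 and (4.8, 1.7) in frame 2.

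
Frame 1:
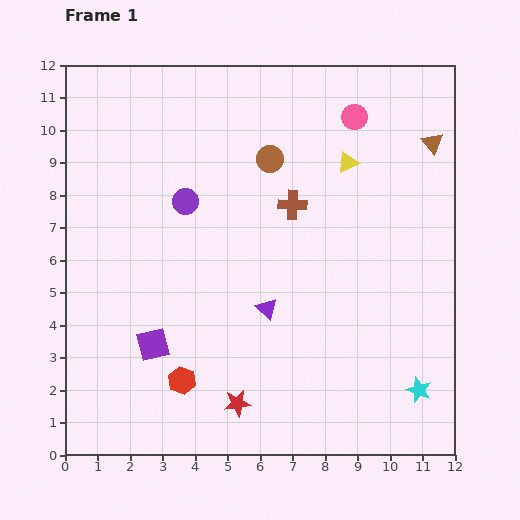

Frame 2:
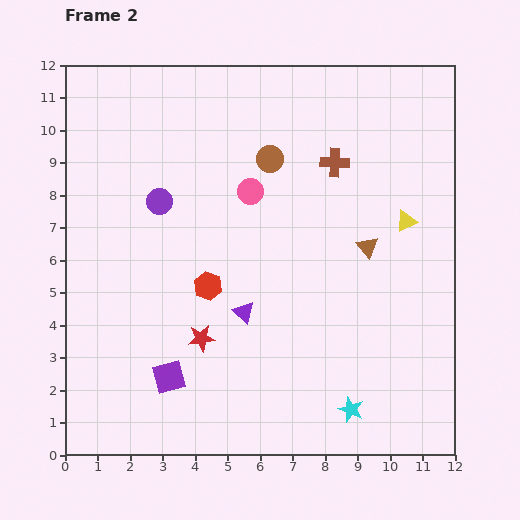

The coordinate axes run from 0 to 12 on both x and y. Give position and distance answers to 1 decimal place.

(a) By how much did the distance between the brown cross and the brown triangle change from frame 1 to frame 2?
-1.9

Distance in frame 1: 4.7. Distance in frame 2: 2.8.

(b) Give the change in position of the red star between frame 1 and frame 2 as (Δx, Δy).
(-1.1, 2.0)

The red star was at (5.3, 1.6) in frame 1 and (4.2, 3.6) in frame 2.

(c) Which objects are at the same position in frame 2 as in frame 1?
the brown circle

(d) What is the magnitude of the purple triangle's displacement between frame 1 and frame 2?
0.7

The purple triangle moved from (6.2, 4.5) to (5.5, 4.4), a distance of √(0.7² + 0.1²) ≈ 0.7.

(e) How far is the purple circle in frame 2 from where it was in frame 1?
0.8

The purple circle moved from (3.7, 7.8) to (2.9, 7.8), a distance of √(0.8² + 0.0²) ≈ 0.8.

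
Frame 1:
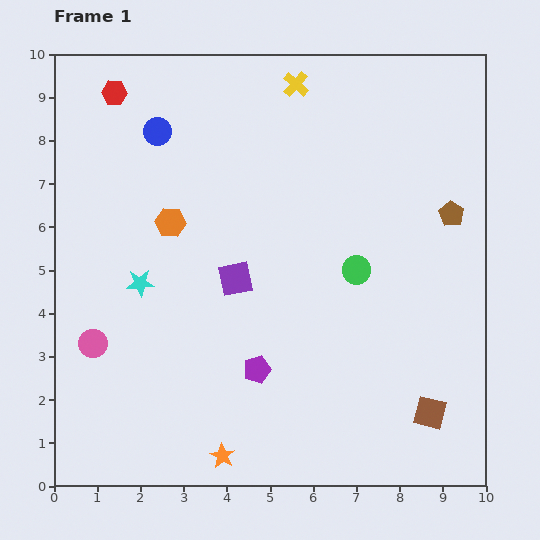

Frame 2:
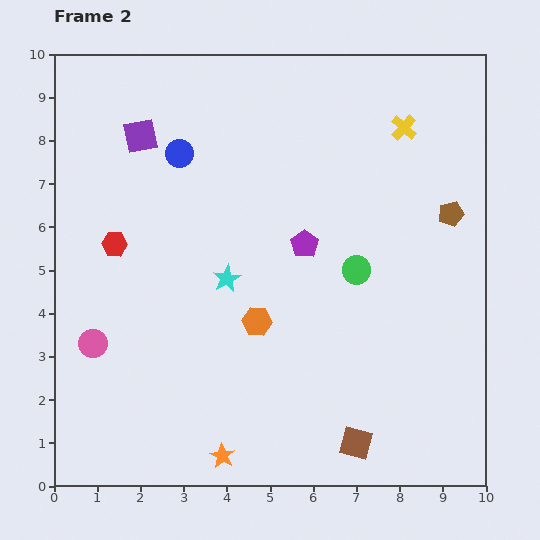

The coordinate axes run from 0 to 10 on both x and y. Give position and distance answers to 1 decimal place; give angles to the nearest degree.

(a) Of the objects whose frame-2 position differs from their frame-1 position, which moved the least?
the blue circle

(moved 0.7)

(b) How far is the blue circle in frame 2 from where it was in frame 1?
0.7

The blue circle moved from (2.4, 8.2) to (2.9, 7.7), a distance of √(0.5² + 0.5²) ≈ 0.7.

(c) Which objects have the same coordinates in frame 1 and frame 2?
the green circle, the brown pentagon, the orange star, the pink circle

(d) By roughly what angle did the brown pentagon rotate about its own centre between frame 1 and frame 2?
26° clockwise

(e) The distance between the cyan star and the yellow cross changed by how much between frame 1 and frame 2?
-0.4

Distance in frame 1: 5.8. Distance in frame 2: 5.4.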